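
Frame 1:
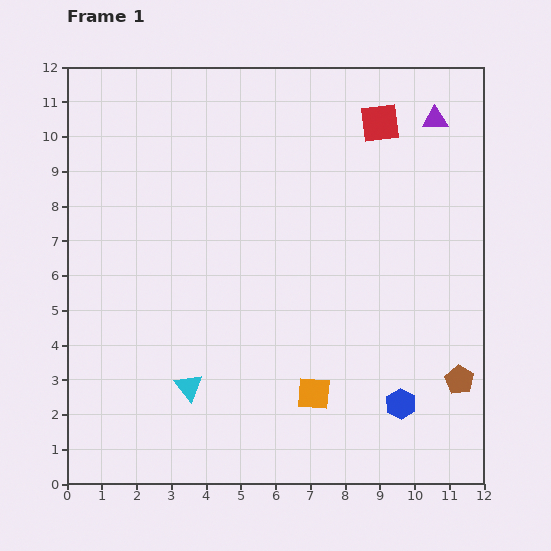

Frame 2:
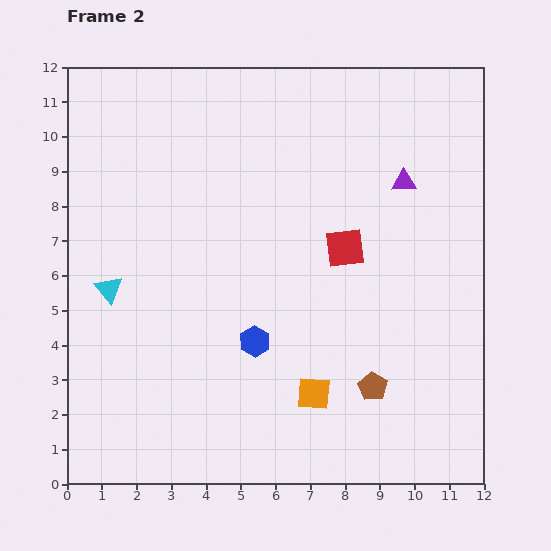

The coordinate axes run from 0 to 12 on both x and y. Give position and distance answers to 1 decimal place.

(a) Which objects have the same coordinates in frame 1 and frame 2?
the orange square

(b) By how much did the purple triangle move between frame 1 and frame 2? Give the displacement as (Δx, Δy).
(-0.9, -1.8)

The purple triangle was at (10.6, 10.5) in frame 1 and (9.7, 8.7) in frame 2.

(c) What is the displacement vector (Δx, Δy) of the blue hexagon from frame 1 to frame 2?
(-4.2, 1.8)

The blue hexagon was at (9.6, 2.3) in frame 1 and (5.4, 4.1) in frame 2.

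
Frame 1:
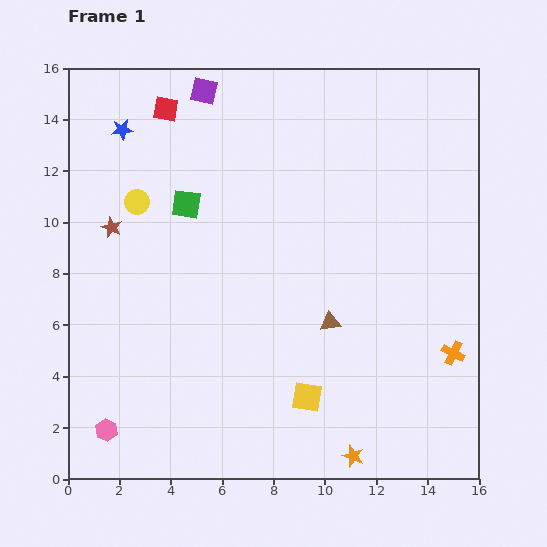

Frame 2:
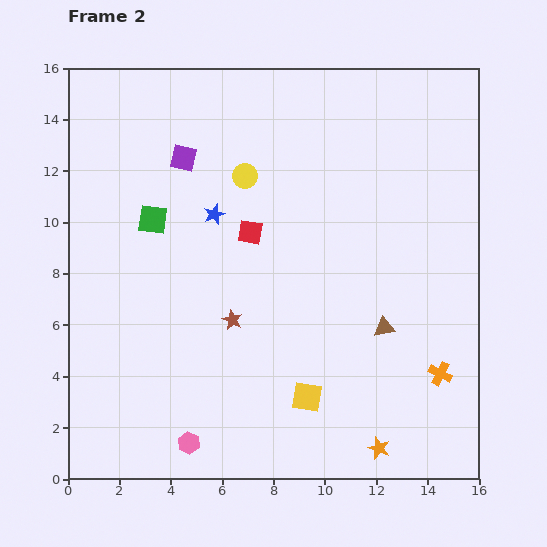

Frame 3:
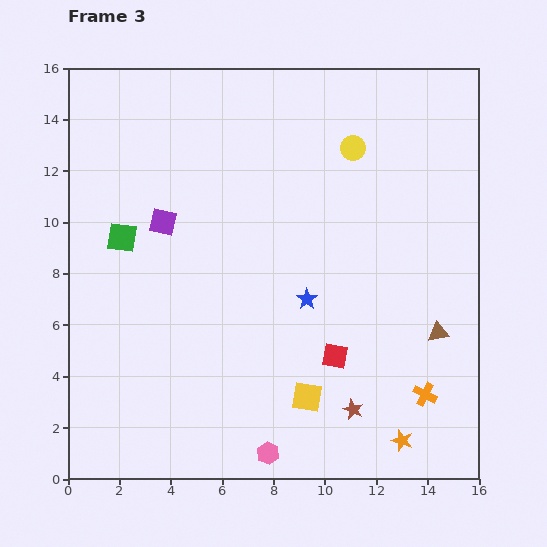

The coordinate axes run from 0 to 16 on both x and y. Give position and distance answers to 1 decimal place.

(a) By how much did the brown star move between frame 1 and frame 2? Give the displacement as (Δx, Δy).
(4.7, -3.6)

The brown star was at (1.7, 9.8) in frame 1 and (6.4, 6.2) in frame 2.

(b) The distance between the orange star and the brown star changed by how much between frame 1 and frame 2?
-5.3

Distance in frame 1: 12.9. Distance in frame 2: 7.6.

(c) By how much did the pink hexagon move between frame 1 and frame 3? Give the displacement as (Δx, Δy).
(6.3, -0.9)

The pink hexagon was at (1.5, 1.9) in frame 1 and (7.8, 1.0) in frame 3.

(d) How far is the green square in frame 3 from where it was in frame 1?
2.8

The green square moved from (4.6, 10.7) to (2.1, 9.4), a distance of √(2.5² + 1.3²) ≈ 2.8.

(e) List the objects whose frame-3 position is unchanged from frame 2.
the yellow square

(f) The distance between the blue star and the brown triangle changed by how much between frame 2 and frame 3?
-2.6

Distance in frame 2: 7.9. Distance in frame 3: 5.3.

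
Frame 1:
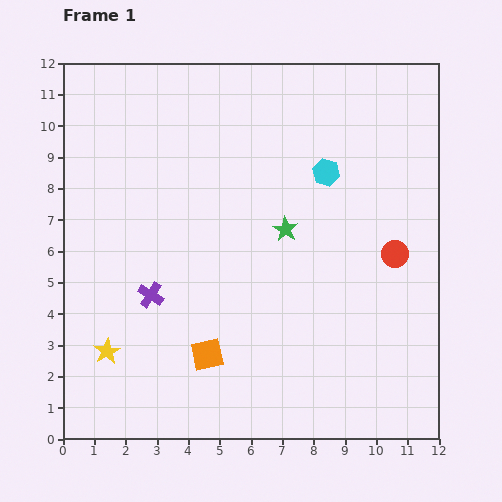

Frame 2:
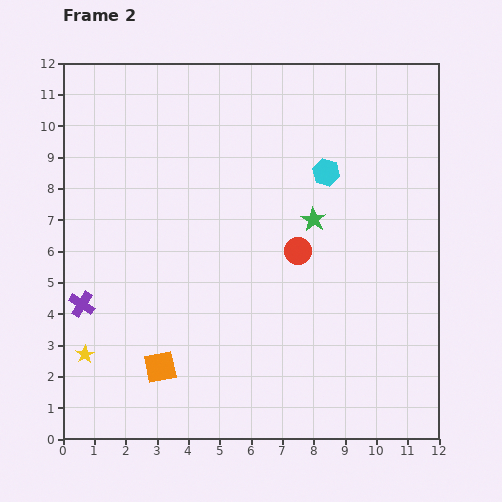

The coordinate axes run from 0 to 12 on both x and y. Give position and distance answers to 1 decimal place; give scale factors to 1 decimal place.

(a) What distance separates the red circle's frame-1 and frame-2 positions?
3.1

The red circle moved from (10.6, 5.9) to (7.5, 6.0), a distance of √(3.1² + 0.1²) ≈ 3.1.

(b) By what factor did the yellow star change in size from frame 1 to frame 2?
0.7×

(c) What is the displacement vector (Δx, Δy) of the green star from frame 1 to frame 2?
(0.9, 0.3)

The green star was at (7.1, 6.7) in frame 1 and (8.0, 7.0) in frame 2.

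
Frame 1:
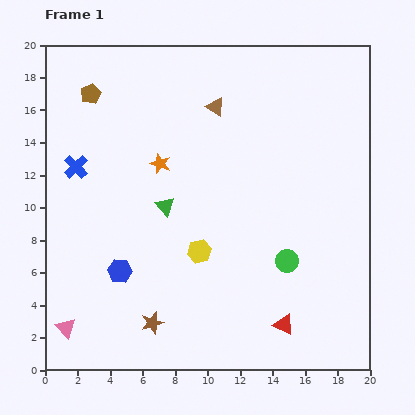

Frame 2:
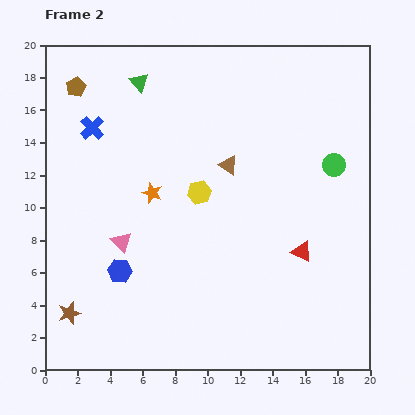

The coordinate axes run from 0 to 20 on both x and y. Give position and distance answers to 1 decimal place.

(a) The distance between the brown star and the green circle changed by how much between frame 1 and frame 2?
+9.6

Distance in frame 1: 9.1. Distance in frame 2: 18.7.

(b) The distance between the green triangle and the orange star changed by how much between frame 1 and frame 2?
+4.2

Distance in frame 1: 2.6. Distance in frame 2: 6.8.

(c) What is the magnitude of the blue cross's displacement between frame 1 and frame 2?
2.6

The blue cross moved from (1.9, 12.5) to (2.9, 14.9), a distance of √(1.0² + 2.4²) ≈ 2.6.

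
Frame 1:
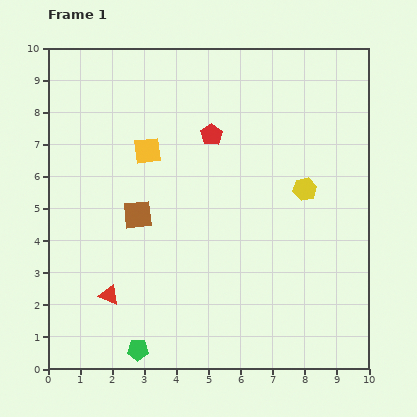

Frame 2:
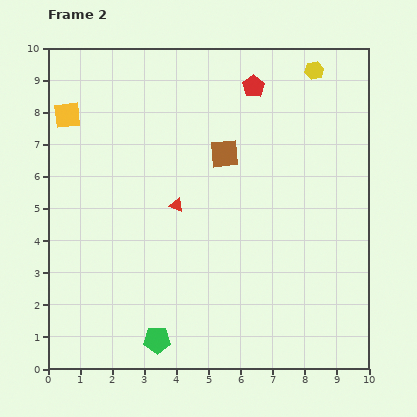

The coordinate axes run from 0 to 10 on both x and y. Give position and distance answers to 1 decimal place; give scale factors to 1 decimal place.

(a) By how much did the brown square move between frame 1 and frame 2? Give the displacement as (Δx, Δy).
(2.7, 1.9)

The brown square was at (2.8, 4.8) in frame 1 and (5.5, 6.7) in frame 2.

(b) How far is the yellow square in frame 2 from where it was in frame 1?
2.7

The yellow square moved from (3.1, 6.8) to (0.6, 7.9), a distance of √(2.5² + 1.1²) ≈ 2.7.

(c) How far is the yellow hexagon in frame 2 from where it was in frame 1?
3.7

The yellow hexagon moved from (8.0, 5.6) to (8.3, 9.3), a distance of √(0.3² + 3.7²) ≈ 3.7.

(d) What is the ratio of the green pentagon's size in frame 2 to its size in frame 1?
1.3×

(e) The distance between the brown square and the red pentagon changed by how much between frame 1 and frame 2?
-1.1

Distance in frame 1: 3.4. Distance in frame 2: 2.3.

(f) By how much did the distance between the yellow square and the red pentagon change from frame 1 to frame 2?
+3.8

Distance in frame 1: 2.1. Distance in frame 2: 5.9.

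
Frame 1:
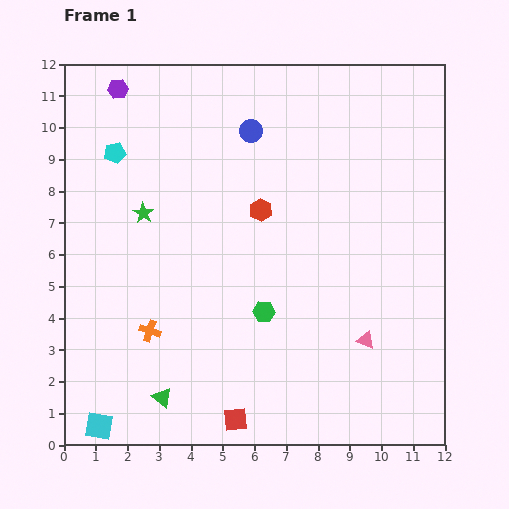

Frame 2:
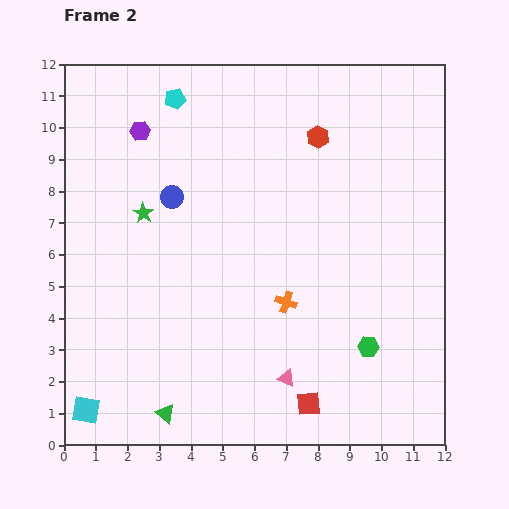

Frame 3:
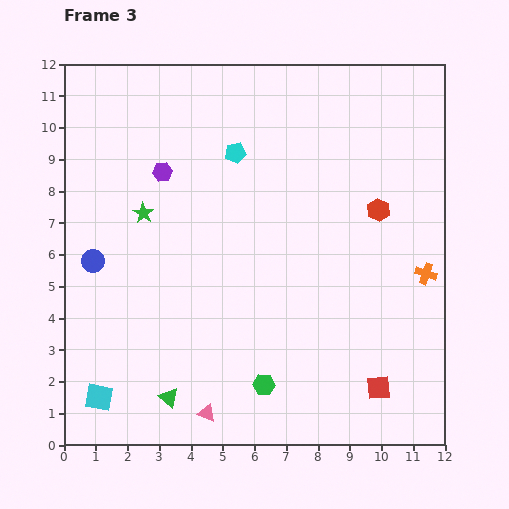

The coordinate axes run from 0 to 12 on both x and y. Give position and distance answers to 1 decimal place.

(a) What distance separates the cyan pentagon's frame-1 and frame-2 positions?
2.5

The cyan pentagon moved from (1.6, 9.2) to (3.5, 10.9), a distance of √(1.9² + 1.7²) ≈ 2.5.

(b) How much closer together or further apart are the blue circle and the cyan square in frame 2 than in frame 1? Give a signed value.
-3.3

Distance in frame 1: 10.5. Distance in frame 2: 7.2.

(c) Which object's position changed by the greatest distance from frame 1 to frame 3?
the orange cross

(moved 8.9; next 6.5)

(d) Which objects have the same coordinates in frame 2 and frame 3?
the green star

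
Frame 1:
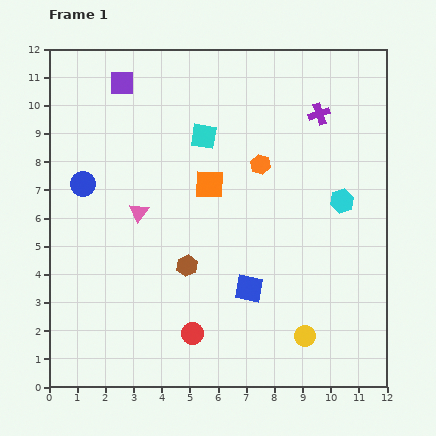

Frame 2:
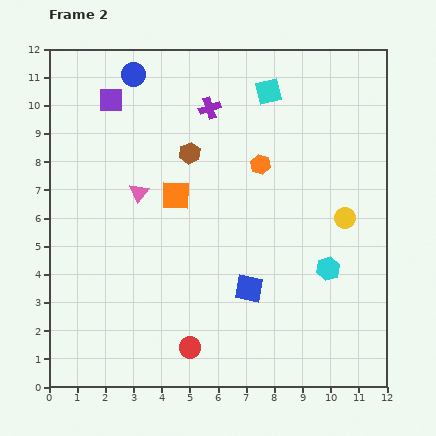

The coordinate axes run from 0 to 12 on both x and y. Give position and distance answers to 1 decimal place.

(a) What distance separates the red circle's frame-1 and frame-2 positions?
0.5

The red circle moved from (5.1, 1.9) to (5.0, 1.4), a distance of √(0.1² + 0.5²) ≈ 0.5.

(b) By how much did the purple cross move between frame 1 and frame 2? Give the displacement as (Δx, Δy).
(-3.9, 0.2)

The purple cross was at (9.6, 9.7) in frame 1 and (5.7, 9.9) in frame 2.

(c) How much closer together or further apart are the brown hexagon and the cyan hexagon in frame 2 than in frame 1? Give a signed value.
+0.4

Distance in frame 1: 6.0. Distance in frame 2: 6.4.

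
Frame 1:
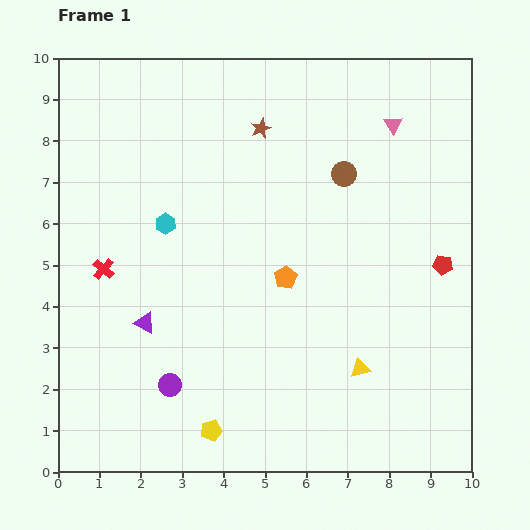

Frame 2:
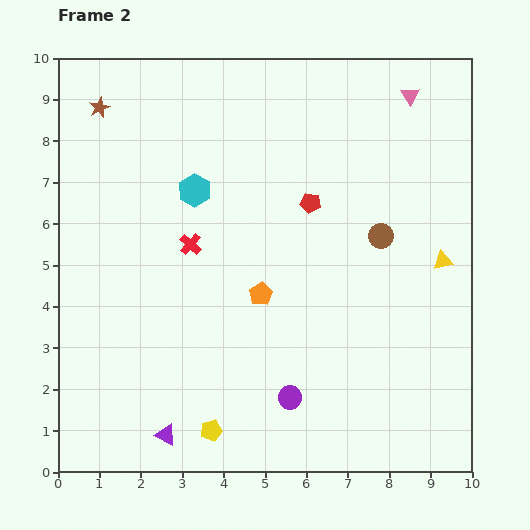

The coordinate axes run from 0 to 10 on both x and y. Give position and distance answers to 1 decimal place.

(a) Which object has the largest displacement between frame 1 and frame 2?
the brown star

(moved 3.9; next 3.5)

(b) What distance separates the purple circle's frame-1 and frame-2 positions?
2.9

The purple circle moved from (2.7, 2.1) to (5.6, 1.8), a distance of √(2.9² + 0.3²) ≈ 2.9.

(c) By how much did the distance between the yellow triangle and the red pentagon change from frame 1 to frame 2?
+0.3

Distance in frame 1: 3.2. Distance in frame 2: 3.5.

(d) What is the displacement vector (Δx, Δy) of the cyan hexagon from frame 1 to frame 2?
(0.7, 0.8)

The cyan hexagon was at (2.6, 6.0) in frame 1 and (3.3, 6.8) in frame 2.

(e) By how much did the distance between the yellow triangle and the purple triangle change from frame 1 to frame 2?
+2.6

Distance in frame 1: 5.3. Distance in frame 2: 7.9.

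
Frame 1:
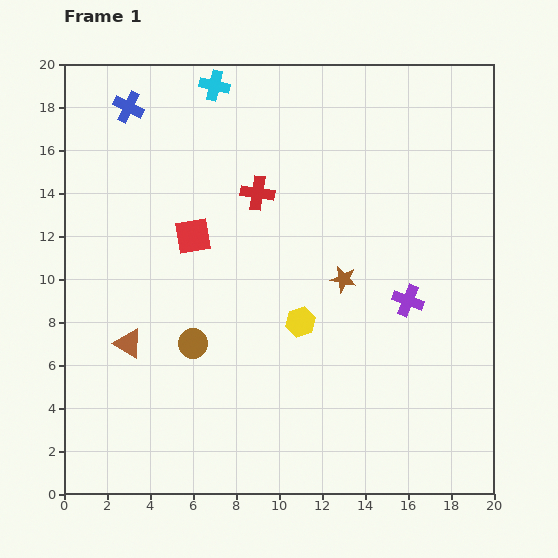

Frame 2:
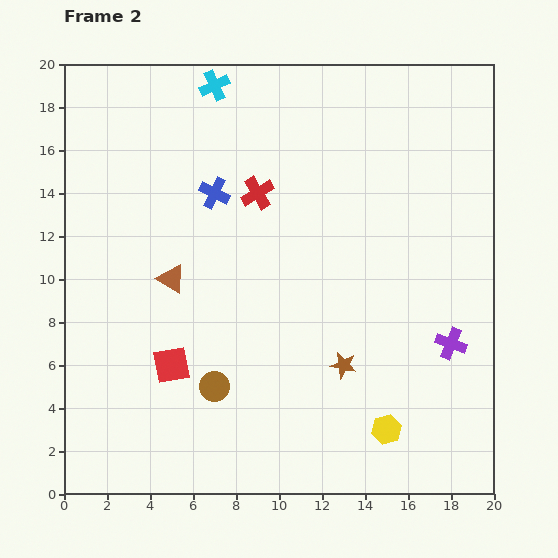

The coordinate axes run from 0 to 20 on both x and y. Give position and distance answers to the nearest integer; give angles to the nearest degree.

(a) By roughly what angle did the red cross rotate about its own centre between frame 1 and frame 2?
39° counter-clockwise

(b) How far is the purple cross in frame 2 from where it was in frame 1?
3

The purple cross moved from (16, 9) to (18, 7), a distance of √(2² + 2²) ≈ 3.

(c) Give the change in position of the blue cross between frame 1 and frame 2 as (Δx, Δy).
(4, -4)

The blue cross was at (3, 18) in frame 1 and (7, 14) in frame 2.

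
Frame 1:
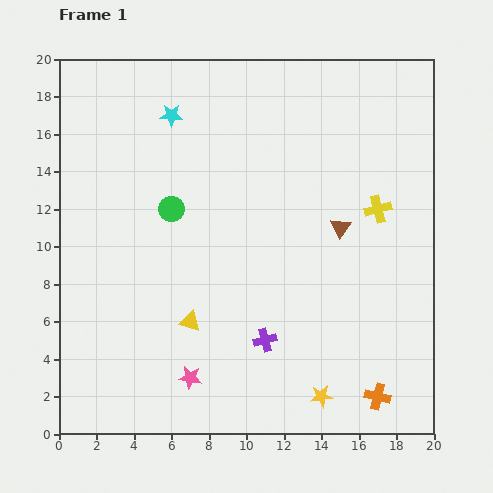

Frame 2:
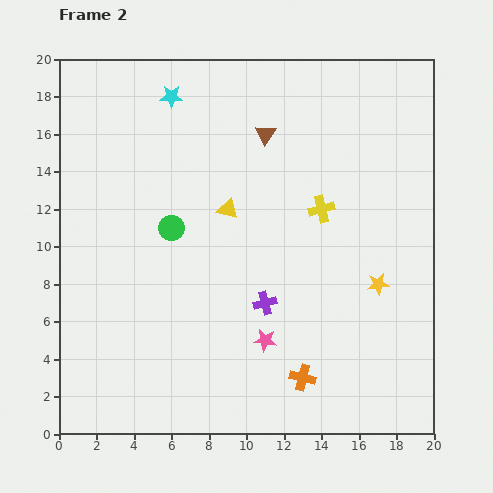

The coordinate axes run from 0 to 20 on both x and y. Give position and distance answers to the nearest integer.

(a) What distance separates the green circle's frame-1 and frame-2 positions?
1

The green circle moved from (6, 12) to (6, 11), a distance of √(0² + 1²) ≈ 1.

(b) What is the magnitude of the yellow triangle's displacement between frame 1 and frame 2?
6

The yellow triangle moved from (7, 6) to (9, 12), a distance of √(2² + 6²) ≈ 6.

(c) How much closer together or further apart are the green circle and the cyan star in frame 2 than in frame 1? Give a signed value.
+2

Distance in frame 1: 5. Distance in frame 2: 7.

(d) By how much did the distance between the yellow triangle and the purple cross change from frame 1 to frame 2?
+1

Distance in frame 1: 4. Distance in frame 2: 5.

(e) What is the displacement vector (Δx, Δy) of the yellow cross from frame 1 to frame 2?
(-3, 0)

The yellow cross was at (17, 12) in frame 1 and (14, 12) in frame 2.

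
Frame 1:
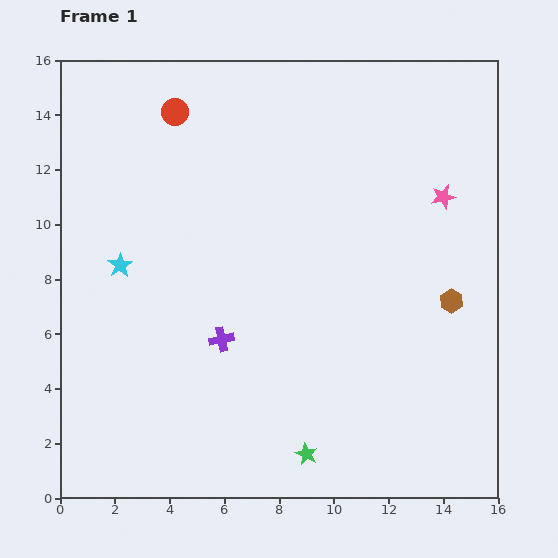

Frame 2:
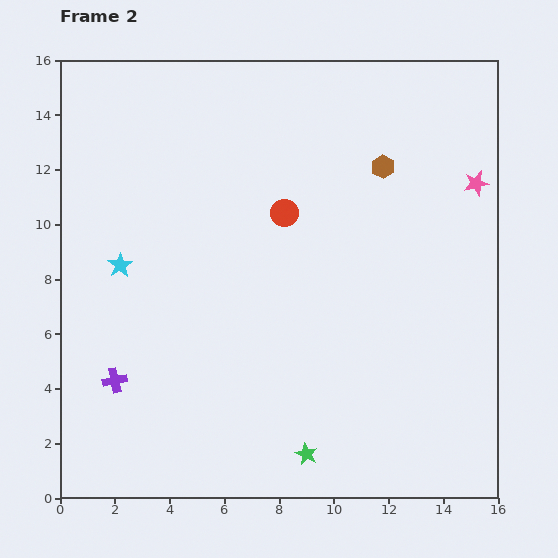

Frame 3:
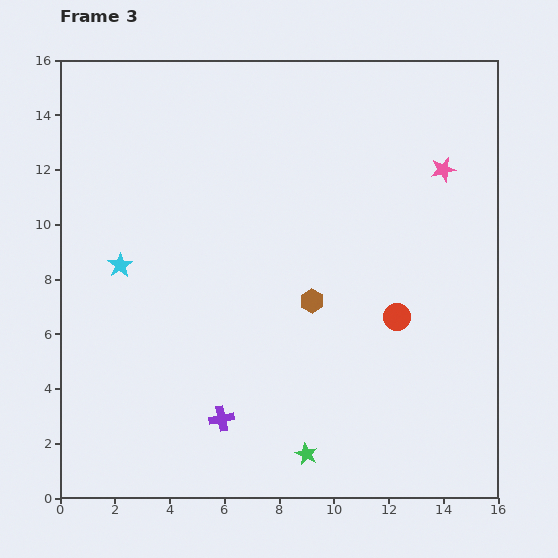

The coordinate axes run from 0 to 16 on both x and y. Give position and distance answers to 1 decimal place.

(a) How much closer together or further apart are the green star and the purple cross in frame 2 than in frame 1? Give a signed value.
+2.3

Distance in frame 1: 5.2. Distance in frame 2: 7.5.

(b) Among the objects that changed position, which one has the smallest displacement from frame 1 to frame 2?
the pink star

(moved 1.3)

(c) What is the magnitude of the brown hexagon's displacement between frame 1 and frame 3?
5.1

The brown hexagon moved from (14.3, 7.2) to (9.2, 7.2), a distance of √(5.1² + 0.0²) ≈ 5.1.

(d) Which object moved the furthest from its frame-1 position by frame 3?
the red circle

(moved 11.0; next 5.1)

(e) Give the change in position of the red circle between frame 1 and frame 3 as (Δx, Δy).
(8.1, -7.5)

The red circle was at (4.2, 14.1) in frame 1 and (12.3, 6.6) in frame 3.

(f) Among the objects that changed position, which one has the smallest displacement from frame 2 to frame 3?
the pink star

(moved 1.3)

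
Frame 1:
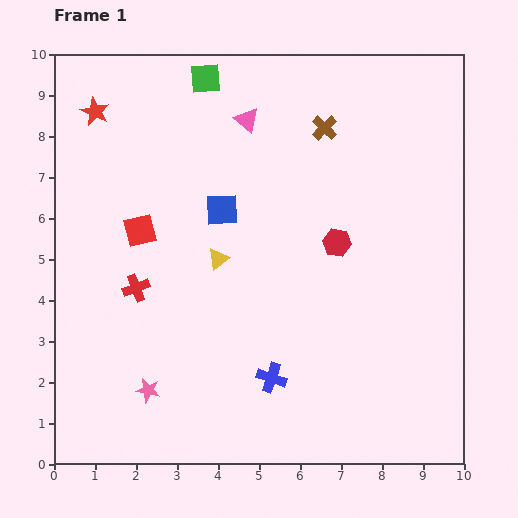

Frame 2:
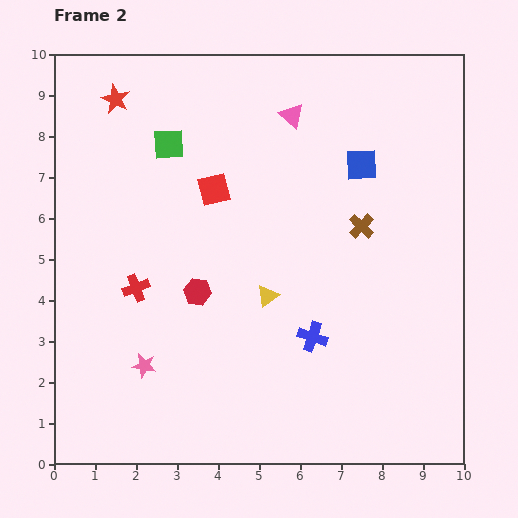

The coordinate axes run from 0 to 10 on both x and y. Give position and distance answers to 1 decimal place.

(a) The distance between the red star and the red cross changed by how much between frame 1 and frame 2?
+0.2

Distance in frame 1: 4.4. Distance in frame 2: 4.6.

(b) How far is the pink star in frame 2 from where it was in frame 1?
0.6

The pink star moved from (2.3, 1.8) to (2.2, 2.4), a distance of √(0.1² + 0.6²) ≈ 0.6.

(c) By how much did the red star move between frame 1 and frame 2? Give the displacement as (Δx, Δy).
(0.5, 0.3)

The red star was at (1.0, 8.6) in frame 1 and (1.5, 8.9) in frame 2.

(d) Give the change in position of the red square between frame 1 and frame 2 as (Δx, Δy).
(1.8, 1.0)

The red square was at (2.1, 5.7) in frame 1 and (3.9, 6.7) in frame 2.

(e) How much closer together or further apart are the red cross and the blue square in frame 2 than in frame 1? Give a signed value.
+3.5

Distance in frame 1: 2.8. Distance in frame 2: 6.3.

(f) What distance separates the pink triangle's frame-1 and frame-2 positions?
1.1

The pink triangle moved from (4.7, 8.4) to (5.8, 8.5), a distance of √(1.1² + 0.1²) ≈ 1.1.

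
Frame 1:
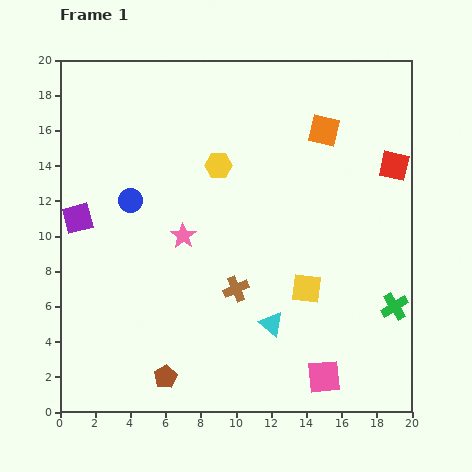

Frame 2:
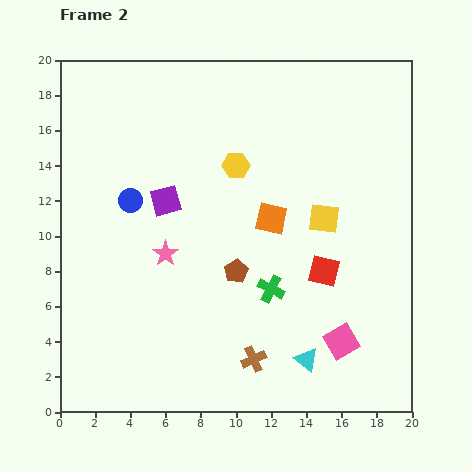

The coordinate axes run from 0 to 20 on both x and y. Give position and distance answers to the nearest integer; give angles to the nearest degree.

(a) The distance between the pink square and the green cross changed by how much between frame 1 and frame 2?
-1

Distance in frame 1: 6. Distance in frame 2: 5.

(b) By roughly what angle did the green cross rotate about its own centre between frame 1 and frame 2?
31° counter-clockwise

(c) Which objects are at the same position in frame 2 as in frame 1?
the blue circle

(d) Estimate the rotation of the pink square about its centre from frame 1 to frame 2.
24° counter-clockwise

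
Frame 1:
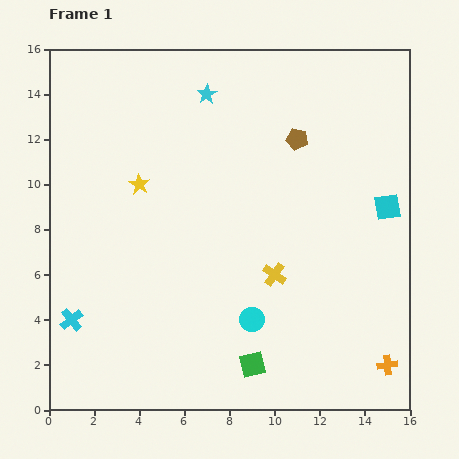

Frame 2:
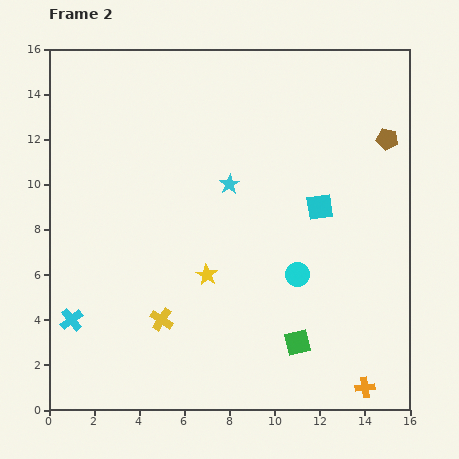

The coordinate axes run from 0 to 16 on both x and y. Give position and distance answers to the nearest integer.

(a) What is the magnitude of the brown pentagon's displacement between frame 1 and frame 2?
4

The brown pentagon moved from (11, 12) to (15, 12), a distance of √(4² + 0²) ≈ 4.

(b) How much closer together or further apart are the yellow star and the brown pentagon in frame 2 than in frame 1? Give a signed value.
+3

Distance in frame 1: 7. Distance in frame 2: 10.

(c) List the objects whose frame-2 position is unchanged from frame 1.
the cyan cross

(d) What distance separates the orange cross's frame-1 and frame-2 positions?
1

The orange cross moved from (15, 2) to (14, 1), a distance of √(1² + 1²) ≈ 1.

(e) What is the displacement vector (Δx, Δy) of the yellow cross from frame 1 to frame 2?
(-5, -2)

The yellow cross was at (10, 6) in frame 1 and (5, 4) in frame 2.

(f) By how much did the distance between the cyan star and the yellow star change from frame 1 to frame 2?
-1

Distance in frame 1: 5. Distance in frame 2: 4.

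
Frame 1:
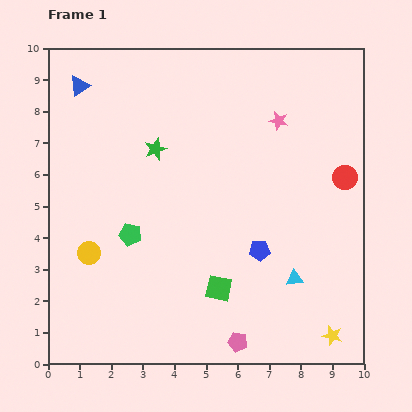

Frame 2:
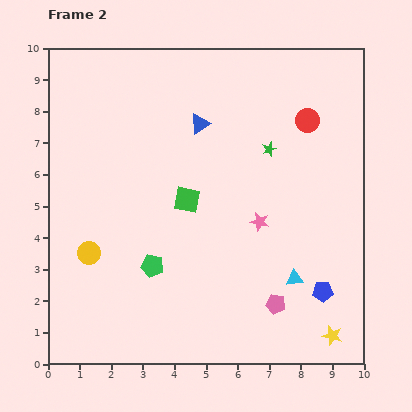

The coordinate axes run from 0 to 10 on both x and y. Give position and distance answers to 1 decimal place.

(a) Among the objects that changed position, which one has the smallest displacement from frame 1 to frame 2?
the green pentagon

(moved 1.2)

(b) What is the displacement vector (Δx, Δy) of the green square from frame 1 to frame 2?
(-1.0, 2.8)

The green square was at (5.4, 2.4) in frame 1 and (4.4, 5.2) in frame 2.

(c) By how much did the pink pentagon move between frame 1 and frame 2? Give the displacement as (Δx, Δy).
(1.2, 1.2)

The pink pentagon was at (6.0, 0.7) in frame 1 and (7.2, 1.9) in frame 2.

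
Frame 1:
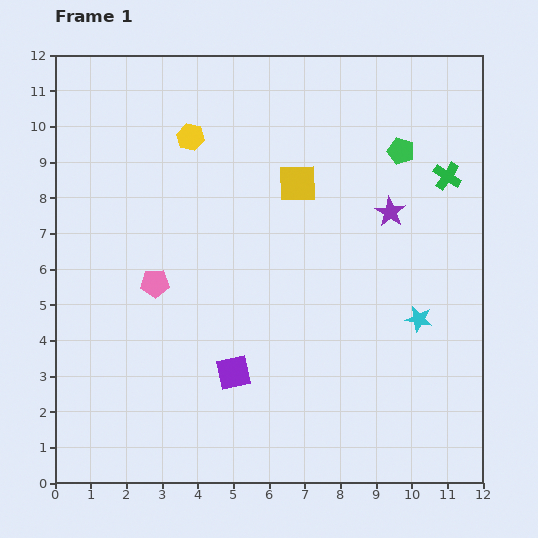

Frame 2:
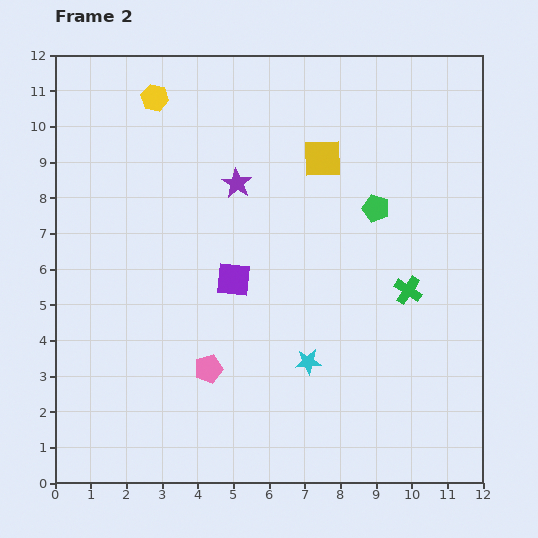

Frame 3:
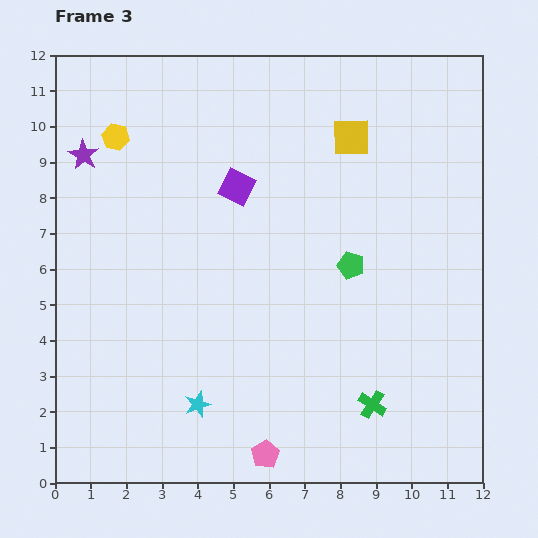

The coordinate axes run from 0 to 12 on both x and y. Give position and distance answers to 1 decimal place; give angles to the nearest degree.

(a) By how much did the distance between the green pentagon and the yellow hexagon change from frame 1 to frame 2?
+1.0

Distance in frame 1: 5.9. Distance in frame 2: 6.9.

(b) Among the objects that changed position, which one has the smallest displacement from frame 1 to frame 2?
the yellow square

(moved 1.0)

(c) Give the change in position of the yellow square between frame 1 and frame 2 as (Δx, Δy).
(0.7, 0.7)

The yellow square was at (6.8, 8.4) in frame 1 and (7.5, 9.1) in frame 2.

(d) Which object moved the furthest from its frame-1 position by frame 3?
the purple star

(moved 8.7; next 6.7)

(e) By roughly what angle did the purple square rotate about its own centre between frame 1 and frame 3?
38° clockwise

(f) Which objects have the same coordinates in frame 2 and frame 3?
none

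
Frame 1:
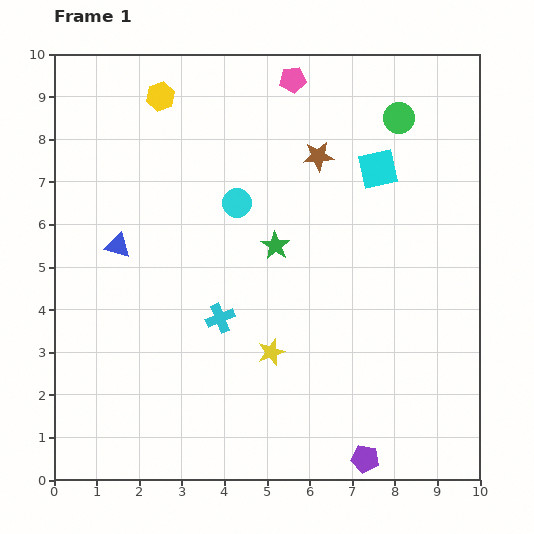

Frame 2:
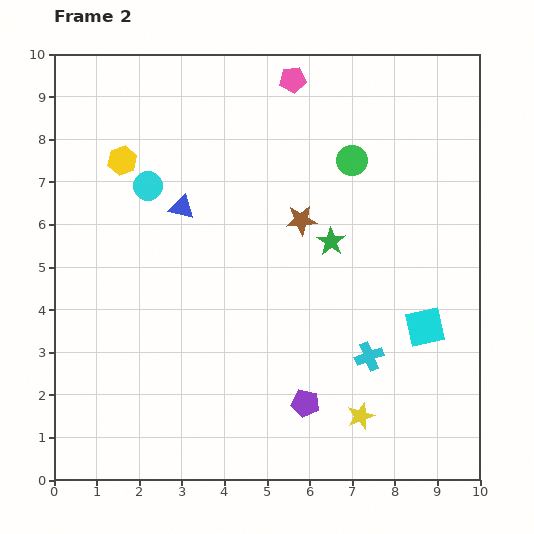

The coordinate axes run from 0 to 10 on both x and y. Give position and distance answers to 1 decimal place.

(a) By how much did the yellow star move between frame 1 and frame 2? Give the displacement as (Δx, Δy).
(2.1, -1.5)

The yellow star was at (5.1, 3.0) in frame 1 and (7.2, 1.5) in frame 2.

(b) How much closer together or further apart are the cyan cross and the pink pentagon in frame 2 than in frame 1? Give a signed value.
+0.8

Distance in frame 1: 5.9. Distance in frame 2: 6.7.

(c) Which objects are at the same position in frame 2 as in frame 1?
the pink pentagon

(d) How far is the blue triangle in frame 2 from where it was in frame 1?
1.7

The blue triangle moved from (1.5, 5.5) to (3.0, 6.4), a distance of √(1.5² + 0.9²) ≈ 1.7.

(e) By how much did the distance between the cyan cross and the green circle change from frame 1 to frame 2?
-1.7

Distance in frame 1: 6.3. Distance in frame 2: 4.6.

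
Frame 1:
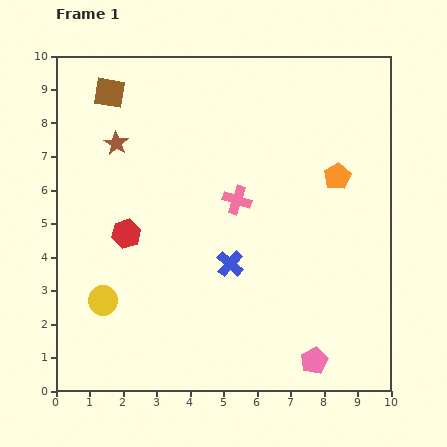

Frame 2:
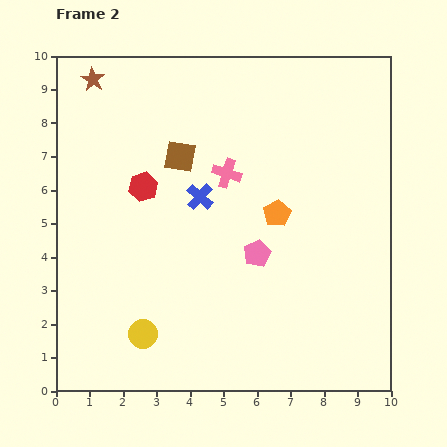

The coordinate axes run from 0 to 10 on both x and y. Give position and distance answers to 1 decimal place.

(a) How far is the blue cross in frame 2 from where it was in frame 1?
2.2

The blue cross moved from (5.2, 3.8) to (4.3, 5.8), a distance of √(0.9² + 2.0²) ≈ 2.2.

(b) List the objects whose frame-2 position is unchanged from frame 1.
none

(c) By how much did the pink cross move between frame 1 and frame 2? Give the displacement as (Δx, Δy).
(-0.3, 0.8)

The pink cross was at (5.4, 5.7) in frame 1 and (5.1, 6.5) in frame 2.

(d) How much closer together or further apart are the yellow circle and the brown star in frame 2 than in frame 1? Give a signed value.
+3.0

Distance in frame 1: 4.7. Distance in frame 2: 7.7.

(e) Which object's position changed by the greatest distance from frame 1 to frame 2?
the pink pentagon

(moved 3.6; next 2.8)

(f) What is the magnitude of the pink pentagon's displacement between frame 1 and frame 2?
3.6

The pink pentagon moved from (7.7, 0.9) to (6.0, 4.1), a distance of √(1.7² + 3.2²) ≈ 3.6.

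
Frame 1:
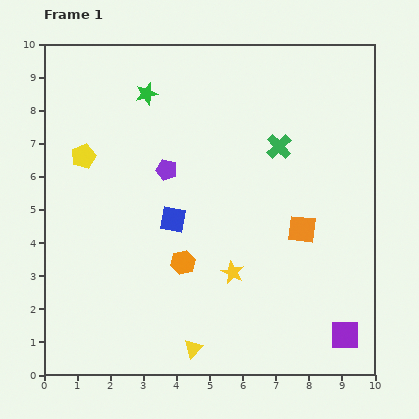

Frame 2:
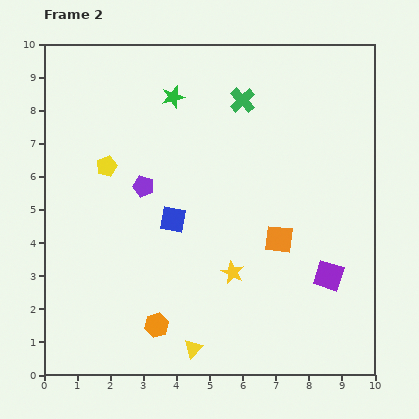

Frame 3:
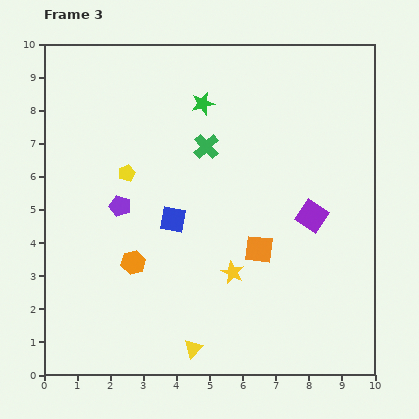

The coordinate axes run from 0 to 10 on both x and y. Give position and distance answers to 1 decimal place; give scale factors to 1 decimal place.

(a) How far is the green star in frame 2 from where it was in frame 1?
0.8

The green star moved from (3.1, 8.5) to (3.9, 8.4), a distance of √(0.8² + 0.1²) ≈ 0.8.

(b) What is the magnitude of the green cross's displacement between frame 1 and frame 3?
2.2

The green cross moved from (7.1, 6.9) to (4.9, 6.9), a distance of √(2.2² + 0.0²) ≈ 2.2.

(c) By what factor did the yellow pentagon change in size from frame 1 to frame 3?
0.7×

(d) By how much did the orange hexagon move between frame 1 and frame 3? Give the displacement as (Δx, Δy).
(-1.5, 0.0)

The orange hexagon was at (4.2, 3.4) in frame 1 and (2.7, 3.4) in frame 3.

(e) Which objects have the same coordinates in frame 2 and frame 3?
the blue square, the yellow triangle, the yellow star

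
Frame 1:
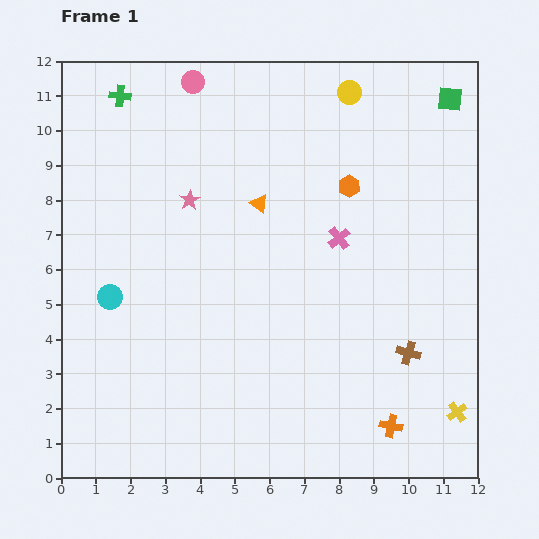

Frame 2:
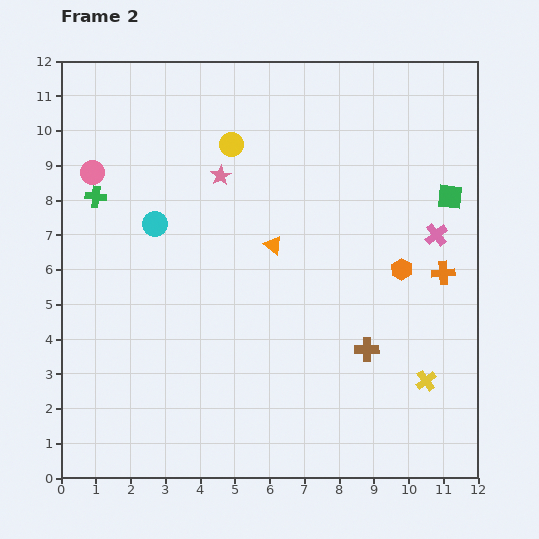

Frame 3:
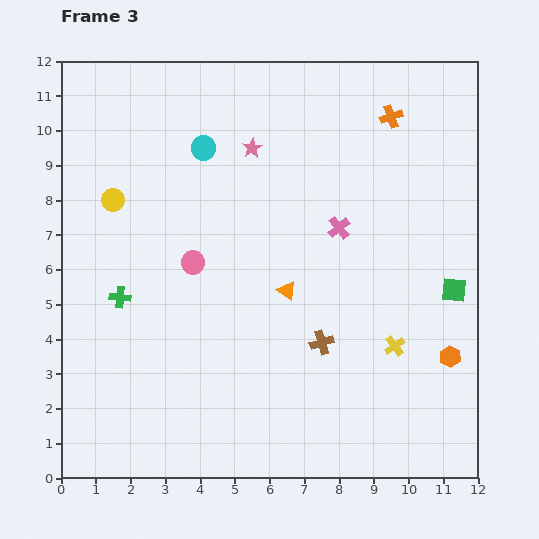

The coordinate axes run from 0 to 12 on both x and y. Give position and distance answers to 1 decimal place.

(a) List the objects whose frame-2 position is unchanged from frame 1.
none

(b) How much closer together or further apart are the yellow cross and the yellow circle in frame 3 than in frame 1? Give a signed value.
-0.6

Distance in frame 1: 9.7. Distance in frame 3: 9.1.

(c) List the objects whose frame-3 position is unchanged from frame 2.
none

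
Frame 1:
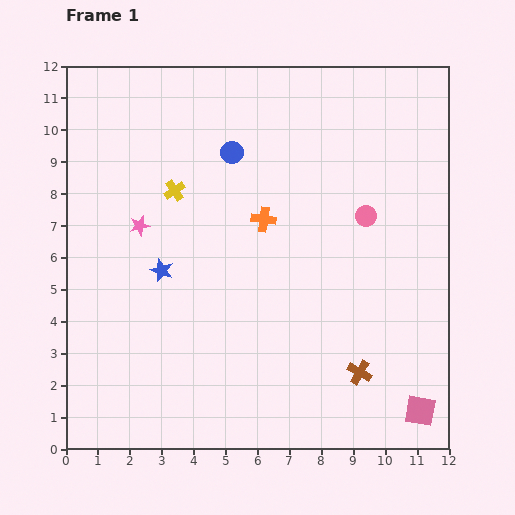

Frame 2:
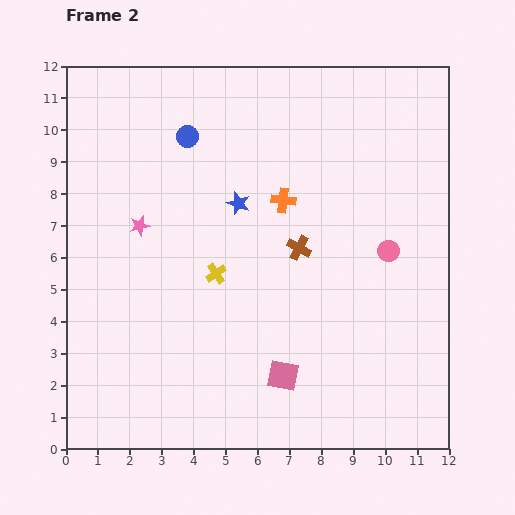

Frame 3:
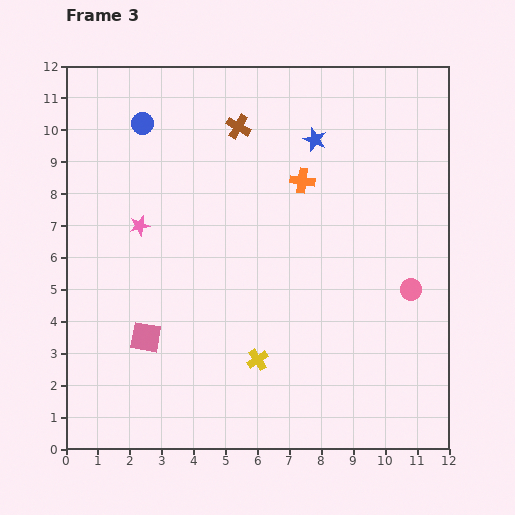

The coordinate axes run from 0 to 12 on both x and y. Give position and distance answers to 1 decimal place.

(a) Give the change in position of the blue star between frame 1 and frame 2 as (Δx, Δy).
(2.4, 2.1)

The blue star was at (3.0, 5.6) in frame 1 and (5.4, 7.7) in frame 2.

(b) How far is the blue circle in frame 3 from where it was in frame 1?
2.9

The blue circle moved from (5.2, 9.3) to (2.4, 10.2), a distance of √(2.8² + 0.9²) ≈ 2.9.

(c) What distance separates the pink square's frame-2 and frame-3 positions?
4.5

The pink square moved from (6.8, 2.3) to (2.5, 3.5), a distance of √(4.3² + 1.2²) ≈ 4.5.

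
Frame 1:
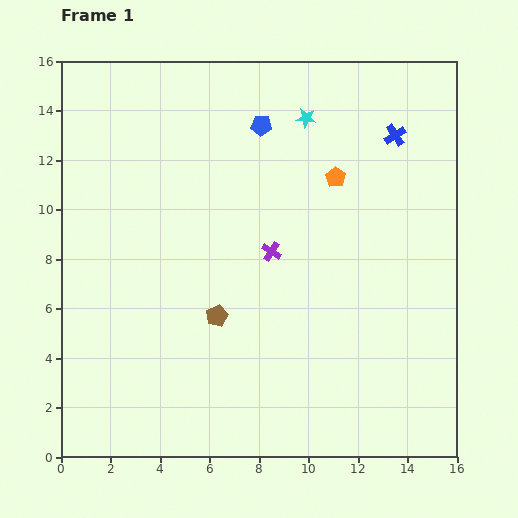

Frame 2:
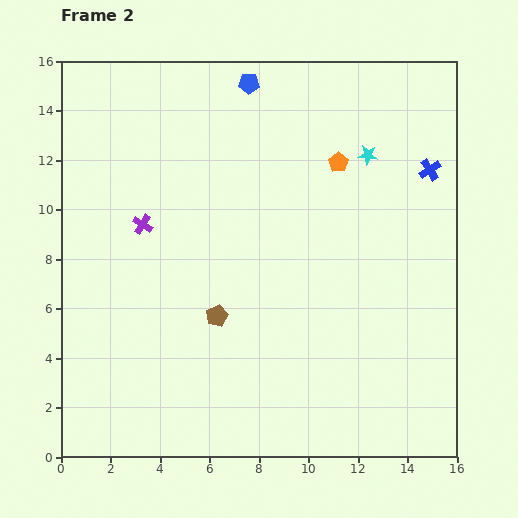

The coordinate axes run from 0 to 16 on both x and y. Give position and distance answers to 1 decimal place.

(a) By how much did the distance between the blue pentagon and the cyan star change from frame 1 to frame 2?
+3.8

Distance in frame 1: 1.8. Distance in frame 2: 5.6.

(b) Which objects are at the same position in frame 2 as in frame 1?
the brown pentagon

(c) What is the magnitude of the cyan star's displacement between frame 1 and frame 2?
2.9

The cyan star moved from (9.9, 13.7) to (12.4, 12.2), a distance of √(2.5² + 1.5²) ≈ 2.9.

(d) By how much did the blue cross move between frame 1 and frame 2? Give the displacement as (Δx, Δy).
(1.4, -1.4)

The blue cross was at (13.5, 13.0) in frame 1 and (14.9, 11.6) in frame 2.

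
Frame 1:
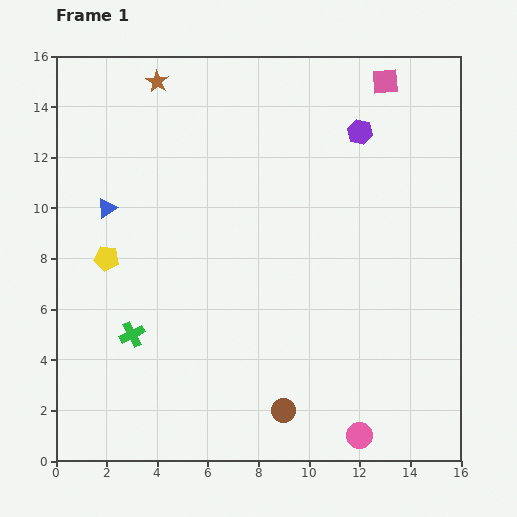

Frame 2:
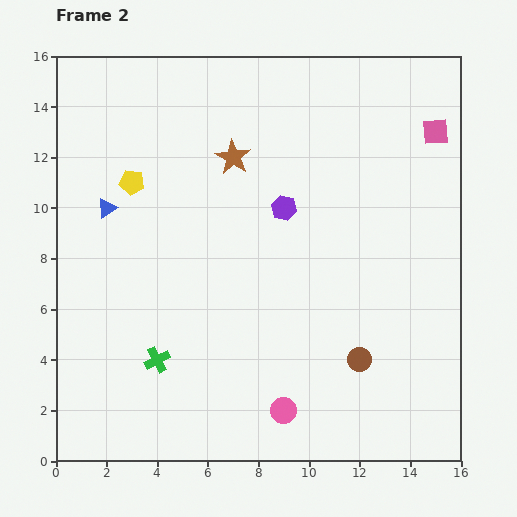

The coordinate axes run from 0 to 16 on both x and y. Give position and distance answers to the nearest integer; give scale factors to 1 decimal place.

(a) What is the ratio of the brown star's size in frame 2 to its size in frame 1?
1.6×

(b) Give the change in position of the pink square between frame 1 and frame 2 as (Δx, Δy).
(2, -2)

The pink square was at (13, 15) in frame 1 and (15, 13) in frame 2.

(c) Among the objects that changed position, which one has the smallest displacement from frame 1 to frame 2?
the green cross

(moved 1)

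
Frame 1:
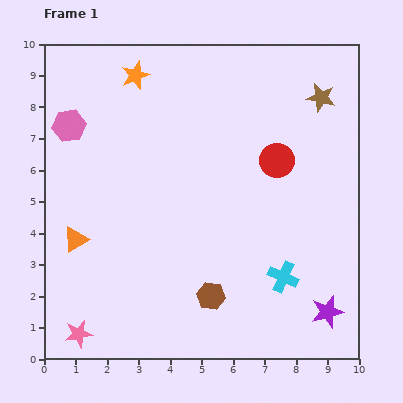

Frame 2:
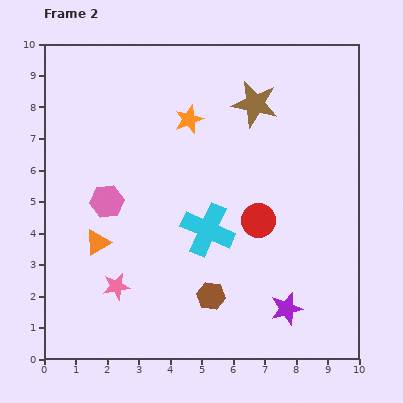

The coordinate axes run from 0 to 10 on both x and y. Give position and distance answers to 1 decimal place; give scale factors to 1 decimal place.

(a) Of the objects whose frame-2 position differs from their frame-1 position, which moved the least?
the orange triangle

(moved 0.7)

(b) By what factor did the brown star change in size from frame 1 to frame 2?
1.6×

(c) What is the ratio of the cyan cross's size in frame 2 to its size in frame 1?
1.7×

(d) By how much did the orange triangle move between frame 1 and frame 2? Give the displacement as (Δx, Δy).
(0.7, -0.1)

The orange triangle was at (1.0, 3.8) in frame 1 and (1.7, 3.7) in frame 2.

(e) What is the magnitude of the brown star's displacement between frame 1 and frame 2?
2.1

The brown star moved from (8.8, 8.3) to (6.7, 8.1), a distance of √(2.1² + 0.2²) ≈ 2.1.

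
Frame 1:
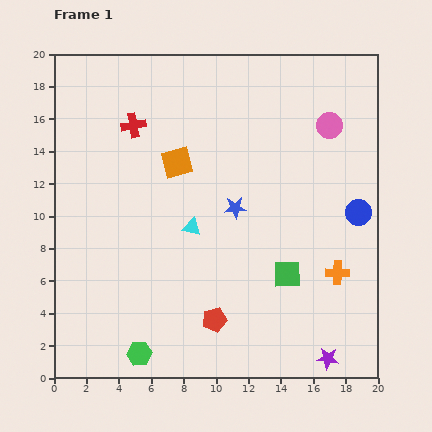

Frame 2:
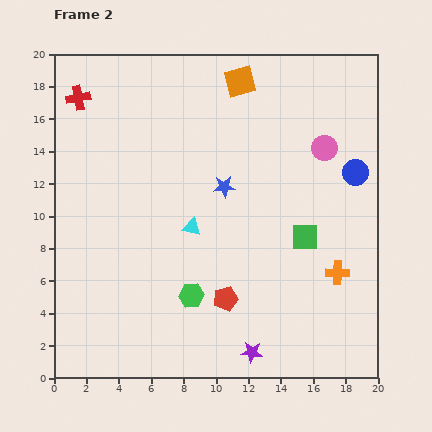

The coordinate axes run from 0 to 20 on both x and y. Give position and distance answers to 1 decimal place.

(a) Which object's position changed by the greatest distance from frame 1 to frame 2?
the orange square

(moved 6.3; next 4.8)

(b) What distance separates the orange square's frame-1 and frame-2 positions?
6.3

The orange square moved from (7.6, 13.3) to (11.5, 18.3), a distance of √(3.9² + 5.0²) ≈ 6.3.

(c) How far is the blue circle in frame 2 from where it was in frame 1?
2.5

The blue circle moved from (18.8, 10.2) to (18.6, 12.7), a distance of √(0.2² + 2.5²) ≈ 2.5.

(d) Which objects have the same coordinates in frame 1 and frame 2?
the orange cross, the cyan triangle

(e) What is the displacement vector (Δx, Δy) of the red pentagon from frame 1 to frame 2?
(0.7, 1.3)

The red pentagon was at (9.9, 3.6) in frame 1 and (10.6, 4.9) in frame 2.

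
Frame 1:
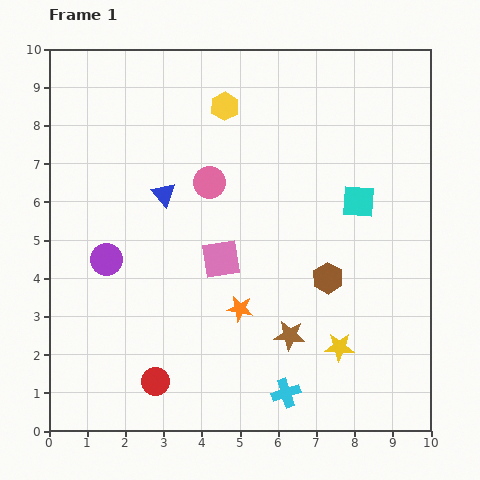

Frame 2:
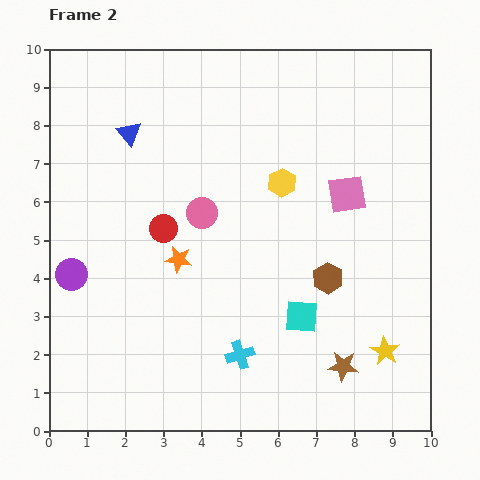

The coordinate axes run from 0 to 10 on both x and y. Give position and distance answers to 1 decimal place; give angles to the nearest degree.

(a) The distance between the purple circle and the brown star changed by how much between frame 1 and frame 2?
+2.3

Distance in frame 1: 5.2. Distance in frame 2: 7.5.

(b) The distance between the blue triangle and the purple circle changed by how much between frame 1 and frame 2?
+1.7

Distance in frame 1: 2.3. Distance in frame 2: 4.0.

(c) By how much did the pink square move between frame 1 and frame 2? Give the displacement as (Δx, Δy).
(3.3, 1.7)

The pink square was at (4.5, 4.5) in frame 1 and (7.8, 6.2) in frame 2.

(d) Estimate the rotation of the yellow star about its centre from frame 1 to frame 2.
28° clockwise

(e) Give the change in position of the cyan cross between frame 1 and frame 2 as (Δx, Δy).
(-1.2, 1.0)

The cyan cross was at (6.2, 1.0) in frame 1 and (5.0, 2.0) in frame 2.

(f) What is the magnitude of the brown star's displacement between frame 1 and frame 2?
1.6

The brown star moved from (6.3, 2.5) to (7.7, 1.7), a distance of √(1.4² + 0.8²) ≈ 1.6.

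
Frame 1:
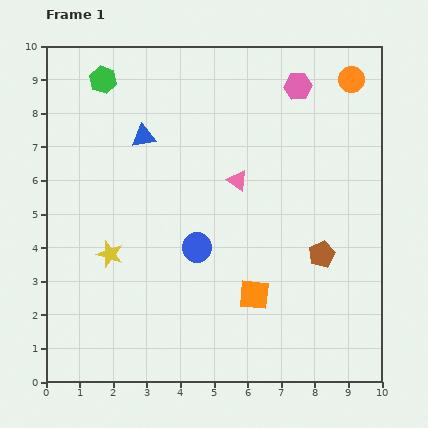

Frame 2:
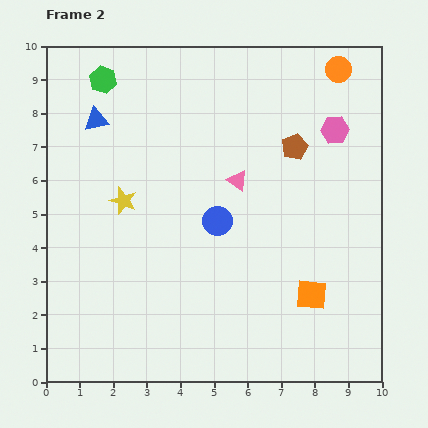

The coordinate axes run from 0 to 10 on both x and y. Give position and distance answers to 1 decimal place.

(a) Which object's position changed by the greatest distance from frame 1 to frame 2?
the brown pentagon

(moved 3.3; next 1.7)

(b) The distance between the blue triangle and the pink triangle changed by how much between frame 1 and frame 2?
+1.5

Distance in frame 1: 3.1. Distance in frame 2: 4.6.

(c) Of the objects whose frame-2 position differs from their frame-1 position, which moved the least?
the orange circle

(moved 0.5)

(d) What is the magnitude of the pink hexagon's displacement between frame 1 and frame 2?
1.7

The pink hexagon moved from (7.5, 8.8) to (8.6, 7.5), a distance of √(1.1² + 1.3²) ≈ 1.7.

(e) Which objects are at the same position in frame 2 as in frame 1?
the pink triangle, the green hexagon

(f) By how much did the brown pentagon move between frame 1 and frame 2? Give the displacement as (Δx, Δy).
(-0.8, 3.2)

The brown pentagon was at (8.2, 3.8) in frame 1 and (7.4, 7.0) in frame 2.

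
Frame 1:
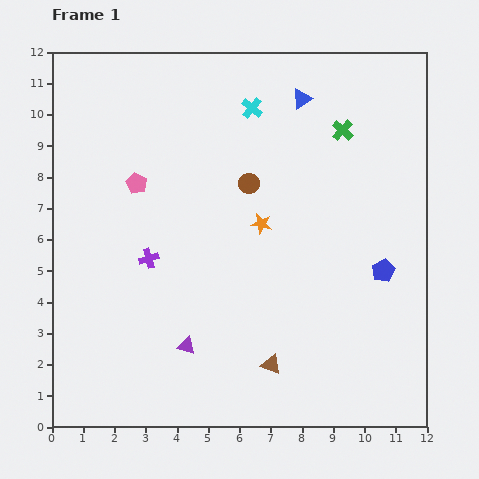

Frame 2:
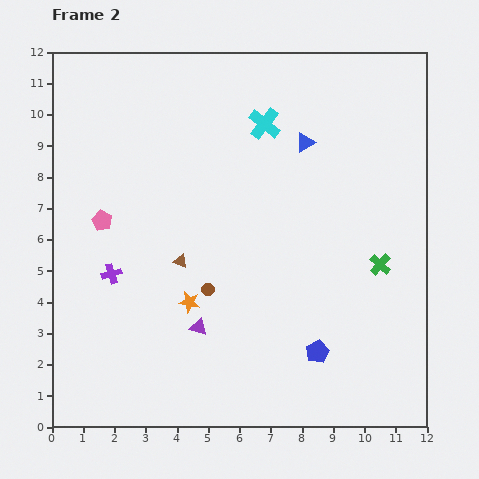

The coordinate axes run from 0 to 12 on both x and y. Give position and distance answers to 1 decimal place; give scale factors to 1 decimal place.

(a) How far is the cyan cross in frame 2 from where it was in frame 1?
0.6

The cyan cross moved from (6.4, 10.2) to (6.8, 9.7), a distance of √(0.4² + 0.5²) ≈ 0.6.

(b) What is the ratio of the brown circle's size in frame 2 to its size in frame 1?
0.6×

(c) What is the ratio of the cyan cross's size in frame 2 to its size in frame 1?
1.5×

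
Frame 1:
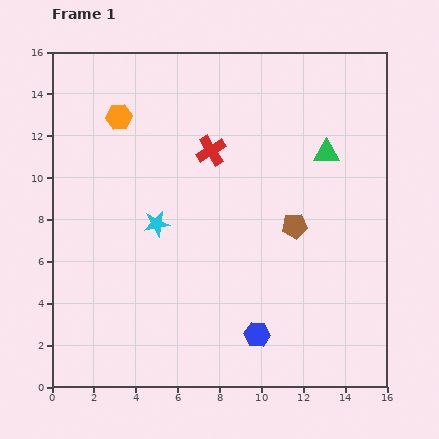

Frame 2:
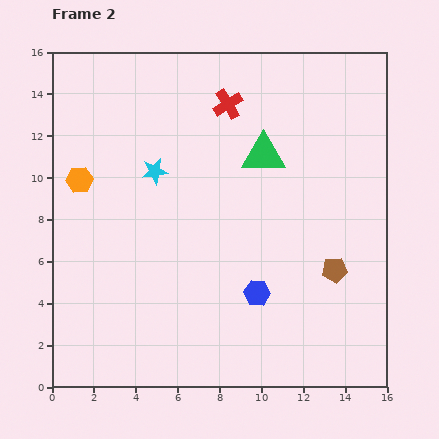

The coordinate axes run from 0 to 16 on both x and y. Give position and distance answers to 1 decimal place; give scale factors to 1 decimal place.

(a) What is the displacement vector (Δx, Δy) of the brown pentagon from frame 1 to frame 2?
(1.9, -2.1)

The brown pentagon was at (11.6, 7.7) in frame 1 and (13.5, 5.6) in frame 2.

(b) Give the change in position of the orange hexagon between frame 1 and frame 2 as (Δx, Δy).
(-1.9, -3.0)

The orange hexagon was at (3.2, 12.9) in frame 1 and (1.3, 9.9) in frame 2.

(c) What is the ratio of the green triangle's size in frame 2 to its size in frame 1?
1.7×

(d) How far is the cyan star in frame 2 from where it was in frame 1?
2.5

The cyan star moved from (5.0, 7.8) to (4.9, 10.3), a distance of √(0.1² + 2.5²) ≈ 2.5.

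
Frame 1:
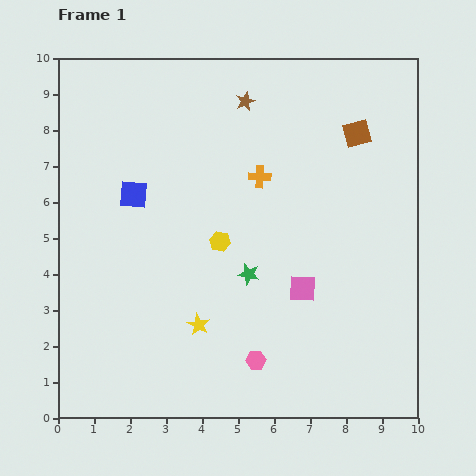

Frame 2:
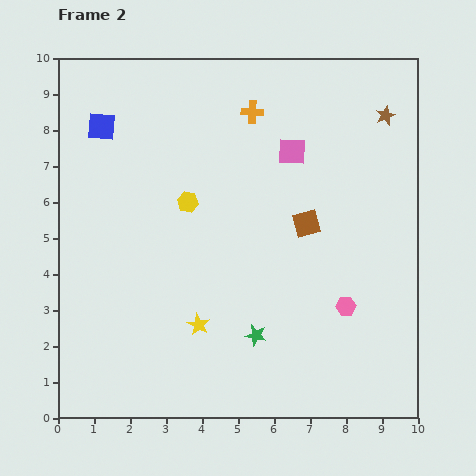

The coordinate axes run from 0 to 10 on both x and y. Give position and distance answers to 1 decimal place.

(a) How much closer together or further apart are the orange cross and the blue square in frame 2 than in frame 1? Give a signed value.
+0.7

Distance in frame 1: 3.5. Distance in frame 2: 4.2.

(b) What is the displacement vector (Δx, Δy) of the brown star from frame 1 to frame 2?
(3.9, -0.4)

The brown star was at (5.2, 8.8) in frame 1 and (9.1, 8.4) in frame 2.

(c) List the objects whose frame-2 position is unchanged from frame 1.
the yellow star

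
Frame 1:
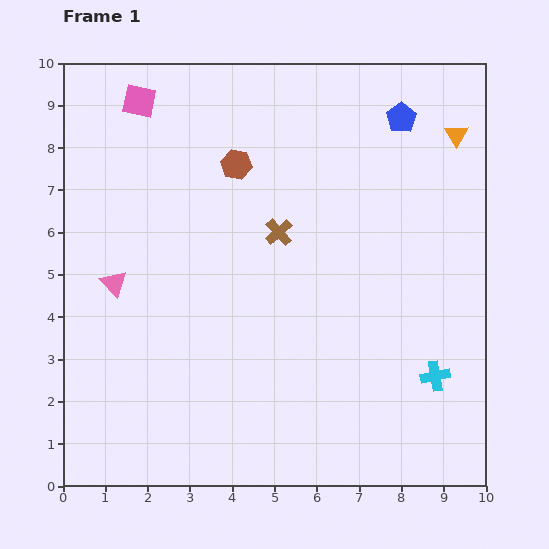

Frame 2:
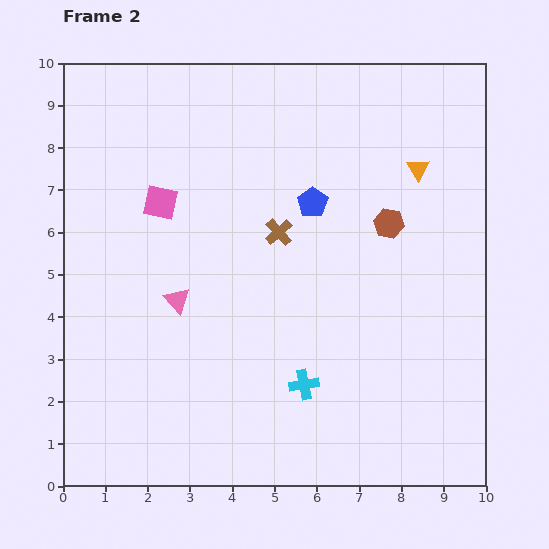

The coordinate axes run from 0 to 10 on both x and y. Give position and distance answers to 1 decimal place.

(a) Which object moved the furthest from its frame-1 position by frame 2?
the brown hexagon

(moved 3.9; next 3.1)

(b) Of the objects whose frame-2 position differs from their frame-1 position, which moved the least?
the orange triangle

(moved 1.2)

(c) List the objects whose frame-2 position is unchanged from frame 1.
the brown cross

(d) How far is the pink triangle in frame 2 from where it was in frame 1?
1.6

The pink triangle moved from (1.2, 4.8) to (2.7, 4.4), a distance of √(1.5² + 0.4²) ≈ 1.6.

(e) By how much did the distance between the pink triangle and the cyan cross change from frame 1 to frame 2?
-4.3

Distance in frame 1: 7.9. Distance in frame 2: 3.6.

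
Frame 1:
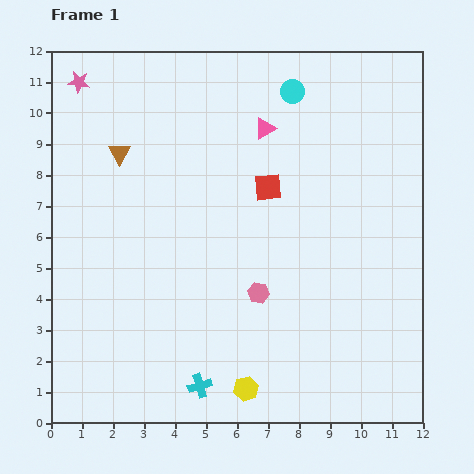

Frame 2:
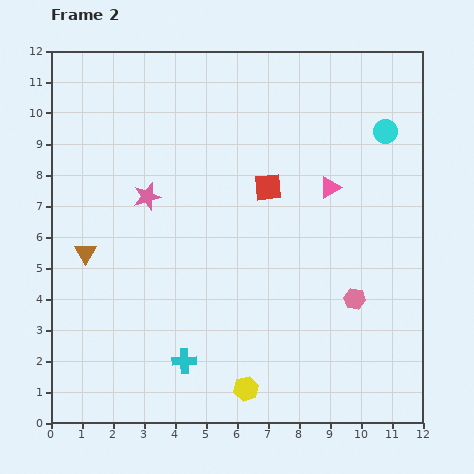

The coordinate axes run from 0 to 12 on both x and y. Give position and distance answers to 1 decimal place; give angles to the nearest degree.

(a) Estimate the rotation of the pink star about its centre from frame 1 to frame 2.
24° counter-clockwise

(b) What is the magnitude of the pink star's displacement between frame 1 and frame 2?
4.3

The pink star moved from (0.9, 11.0) to (3.1, 7.3), a distance of √(2.2² + 3.7²) ≈ 4.3.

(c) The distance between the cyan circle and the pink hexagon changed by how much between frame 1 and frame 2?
-1.1

Distance in frame 1: 6.6. Distance in frame 2: 5.5.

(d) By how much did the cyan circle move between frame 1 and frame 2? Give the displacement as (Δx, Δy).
(3.0, -1.3)

The cyan circle was at (7.8, 10.7) in frame 1 and (10.8, 9.4) in frame 2.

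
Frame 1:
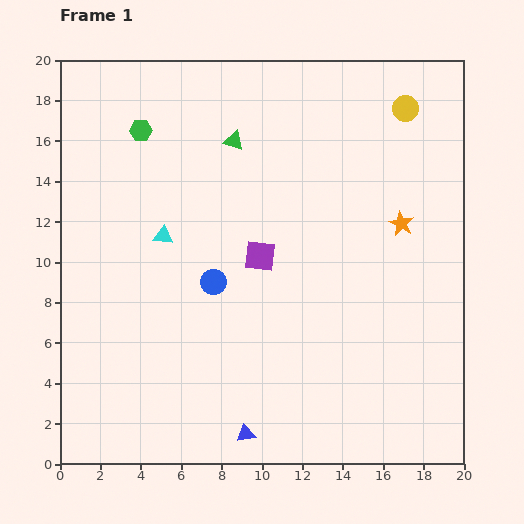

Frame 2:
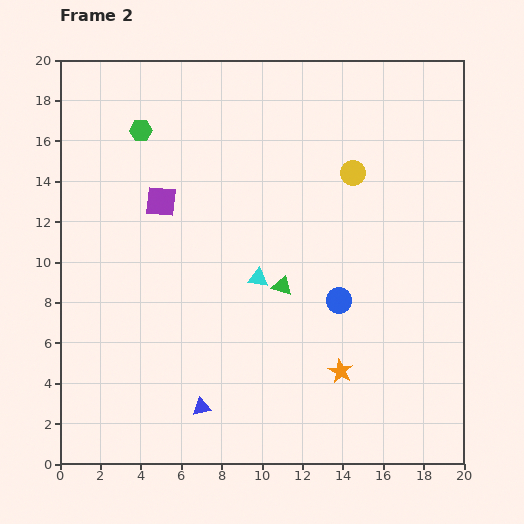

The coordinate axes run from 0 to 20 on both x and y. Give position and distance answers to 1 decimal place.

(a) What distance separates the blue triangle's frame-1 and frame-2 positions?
2.6

The blue triangle moved from (9.2, 1.5) to (7.0, 2.8), a distance of √(2.2² + 1.3²) ≈ 2.6.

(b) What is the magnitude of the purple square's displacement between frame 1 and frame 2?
5.6

The purple square moved from (9.9, 10.3) to (5.0, 13.0), a distance of √(4.9² + 2.7²) ≈ 5.6.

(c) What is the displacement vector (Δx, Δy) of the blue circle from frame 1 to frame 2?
(6.2, -0.9)

The blue circle was at (7.6, 9.0) in frame 1 and (13.8, 8.1) in frame 2.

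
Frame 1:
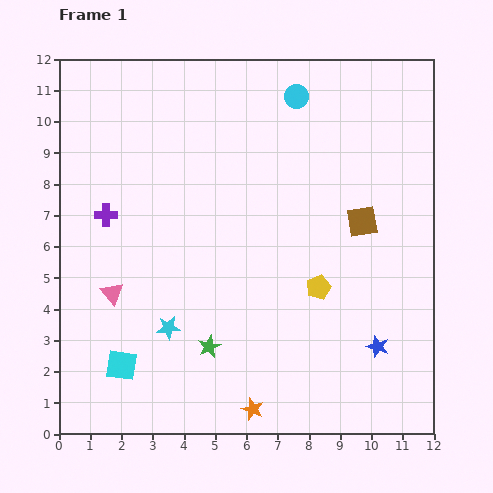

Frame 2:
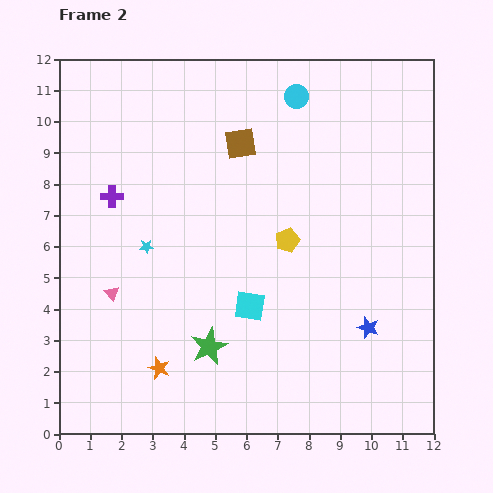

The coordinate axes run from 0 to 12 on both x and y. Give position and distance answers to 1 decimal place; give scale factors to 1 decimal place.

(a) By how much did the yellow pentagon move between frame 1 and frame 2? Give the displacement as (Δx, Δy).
(-1.0, 1.5)

The yellow pentagon was at (8.3, 4.7) in frame 1 and (7.3, 6.2) in frame 2.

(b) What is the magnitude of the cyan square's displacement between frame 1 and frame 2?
4.5

The cyan square moved from (2.0, 2.2) to (6.1, 4.1), a distance of √(4.1² + 1.9²) ≈ 4.5.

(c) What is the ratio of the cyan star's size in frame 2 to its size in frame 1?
0.6×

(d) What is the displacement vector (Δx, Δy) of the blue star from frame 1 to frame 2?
(-0.3, 0.6)

The blue star was at (10.2, 2.8) in frame 1 and (9.9, 3.4) in frame 2.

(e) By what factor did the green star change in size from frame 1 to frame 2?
1.6×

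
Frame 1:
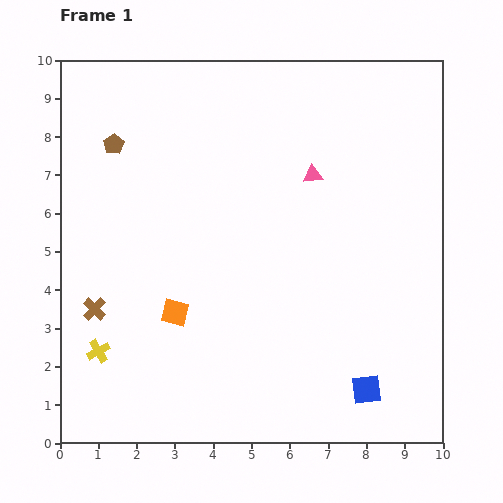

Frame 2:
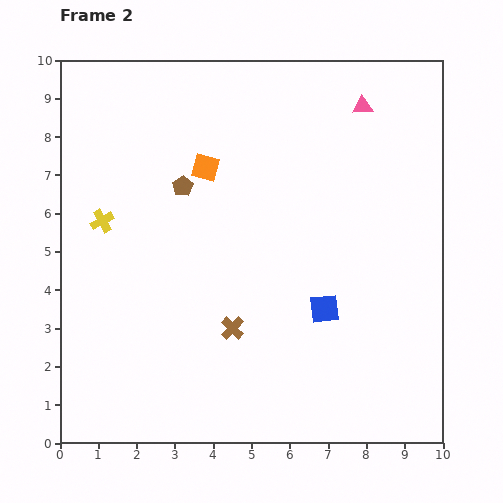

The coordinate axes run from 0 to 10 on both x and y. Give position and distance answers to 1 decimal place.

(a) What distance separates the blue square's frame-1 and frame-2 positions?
2.4

The blue square moved from (8.0, 1.4) to (6.9, 3.5), a distance of √(1.1² + 2.1²) ≈ 2.4.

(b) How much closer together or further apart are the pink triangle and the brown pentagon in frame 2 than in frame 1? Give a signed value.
-0.2

Distance in frame 1: 5.3. Distance in frame 2: 5.1.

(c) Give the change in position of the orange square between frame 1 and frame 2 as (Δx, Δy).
(0.8, 3.8)

The orange square was at (3.0, 3.4) in frame 1 and (3.8, 7.2) in frame 2.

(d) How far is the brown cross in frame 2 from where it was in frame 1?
3.6

The brown cross moved from (0.9, 3.5) to (4.5, 3.0), a distance of √(3.6² + 0.5²) ≈ 3.6.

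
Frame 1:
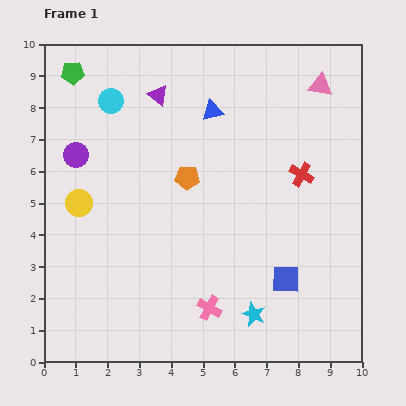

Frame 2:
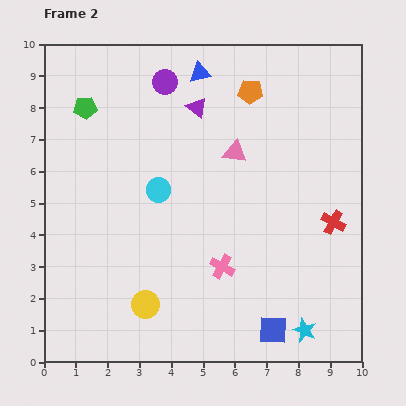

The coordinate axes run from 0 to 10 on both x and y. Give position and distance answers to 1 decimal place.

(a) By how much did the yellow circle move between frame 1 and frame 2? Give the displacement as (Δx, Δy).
(2.1, -3.2)

The yellow circle was at (1.1, 5.0) in frame 1 and (3.2, 1.8) in frame 2.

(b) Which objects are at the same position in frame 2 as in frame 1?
none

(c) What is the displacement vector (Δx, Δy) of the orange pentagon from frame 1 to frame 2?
(2.0, 2.7)

The orange pentagon was at (4.5, 5.8) in frame 1 and (6.5, 8.5) in frame 2.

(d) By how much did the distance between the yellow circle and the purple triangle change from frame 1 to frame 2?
+2.2

Distance in frame 1: 4.2. Distance in frame 2: 6.4.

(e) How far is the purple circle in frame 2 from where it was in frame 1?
3.6

The purple circle moved from (1.0, 6.5) to (3.8, 8.8), a distance of √(2.8² + 2.3²) ≈ 3.6.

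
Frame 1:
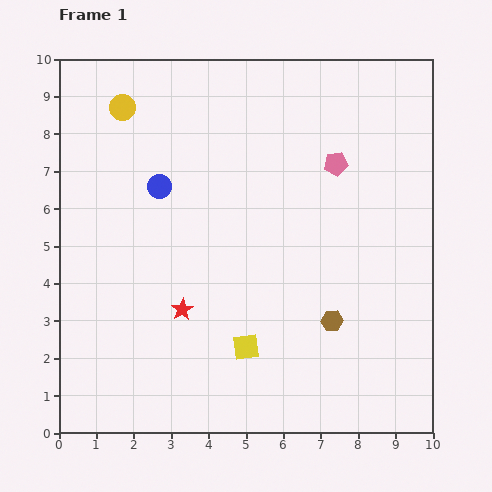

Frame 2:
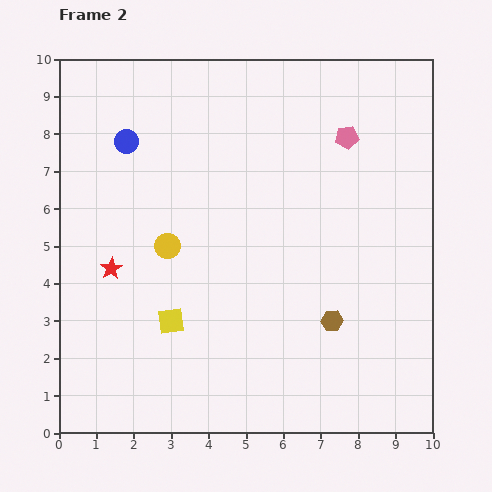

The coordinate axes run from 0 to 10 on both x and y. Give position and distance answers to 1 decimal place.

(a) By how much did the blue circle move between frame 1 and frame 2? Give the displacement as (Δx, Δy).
(-0.9, 1.2)

The blue circle was at (2.7, 6.6) in frame 1 and (1.8, 7.8) in frame 2.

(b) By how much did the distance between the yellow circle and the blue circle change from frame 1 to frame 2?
+0.7

Distance in frame 1: 2.3. Distance in frame 2: 3.0.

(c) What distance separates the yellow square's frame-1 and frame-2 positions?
2.1

The yellow square moved from (5.0, 2.3) to (3.0, 3.0), a distance of √(2.0² + 0.7²) ≈ 2.1.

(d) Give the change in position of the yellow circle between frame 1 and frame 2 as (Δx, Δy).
(1.2, -3.7)

The yellow circle was at (1.7, 8.7) in frame 1 and (2.9, 5.0) in frame 2.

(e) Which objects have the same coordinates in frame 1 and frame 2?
the brown hexagon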